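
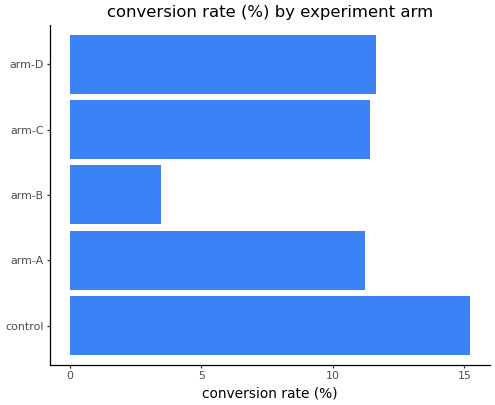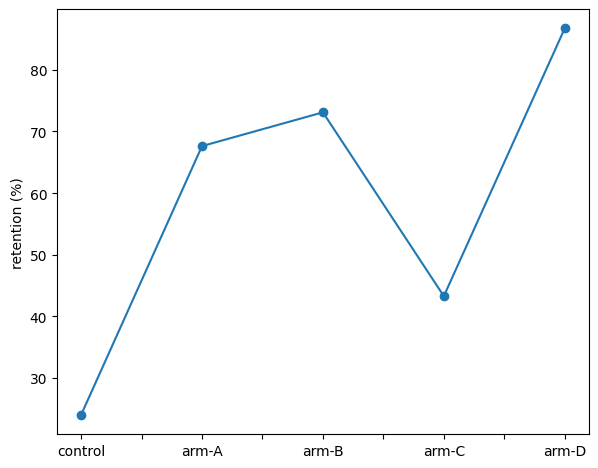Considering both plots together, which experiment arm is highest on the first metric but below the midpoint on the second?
Chart 2 median retention (%) ≈ 70; below-median experiment arms: control, arm-C. Among those, control has the highest conversion rate (%) (≈ 16).

control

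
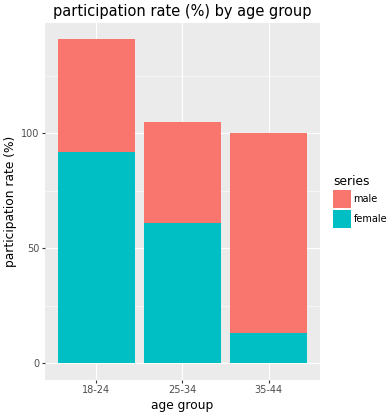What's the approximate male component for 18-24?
male top ≈ 140, bottom ≈ 100; segment ≈ 40.

≈ 40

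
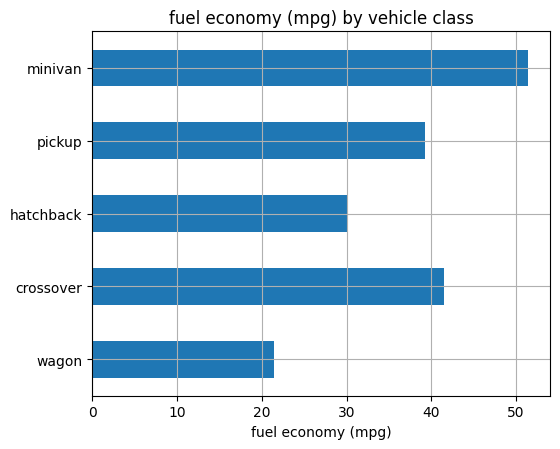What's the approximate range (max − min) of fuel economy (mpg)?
Max minivan ≈ 50, min wagon ≈ 20; range ≈ 30.

≈ 30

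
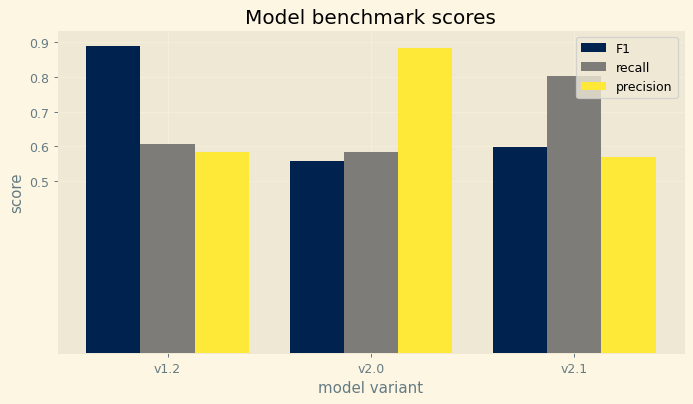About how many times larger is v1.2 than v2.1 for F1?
≈ 1.5×

v1.2 ≈ 0.9, v2.1 ≈ 0.6; 0.9/0.6 ≈ 1.5.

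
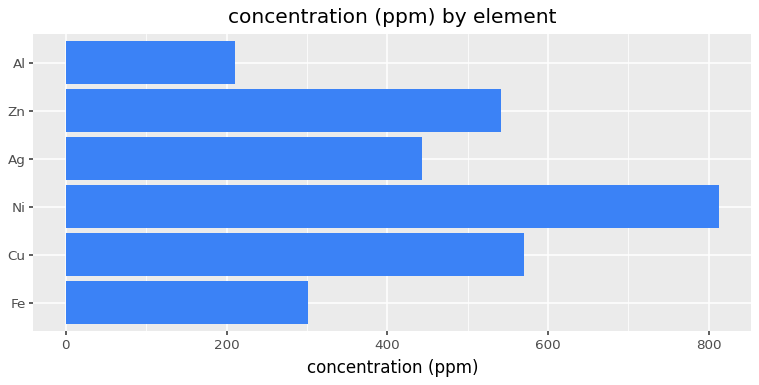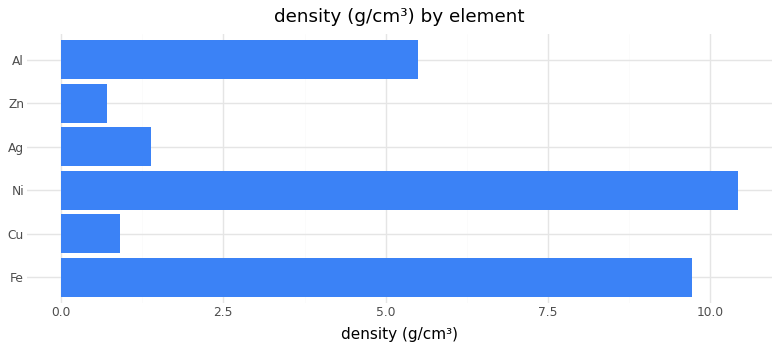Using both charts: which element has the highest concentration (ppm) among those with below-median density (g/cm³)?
Cu

Chart 2 median density (g/cm³) ≈ 3; below-median elements: Cu, Ag, Zn. Among those, Cu has the highest concentration (ppm) (≈ 600).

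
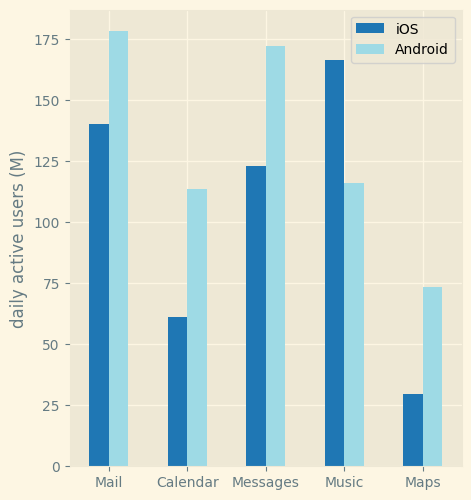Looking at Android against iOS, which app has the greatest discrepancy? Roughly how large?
Calendar: Android ≈ 120, iOS ≈ 60 → gap ≈ 60. Next-largest (Music) is only ≈ 40.

Calendar, ≈ 60 M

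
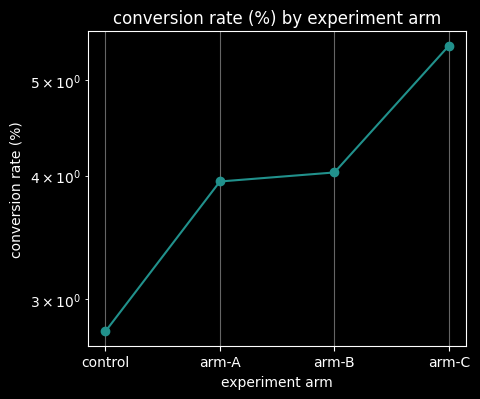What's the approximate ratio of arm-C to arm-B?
arm-C ≈ 5.5, arm-B ≈ 4.0; 5.5/4.0 ≈ 1.38.

≈ 1.38×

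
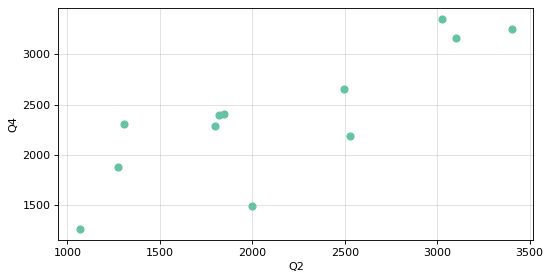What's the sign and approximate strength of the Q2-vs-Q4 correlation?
Points are positively correlated; strong (|r| ≈ 0.8).

positive, strong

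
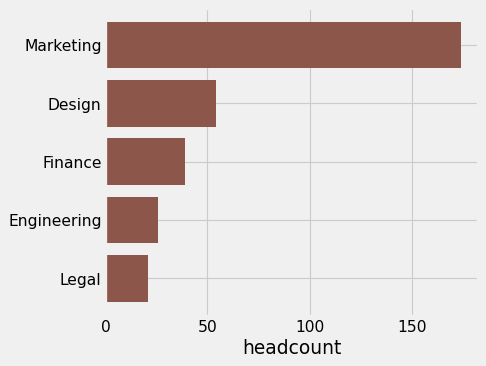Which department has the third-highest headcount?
Finance

Top 4: Marketing ≈ 180, Design ≈ 60, Finance ≈ 40, Engineering ≈ 20.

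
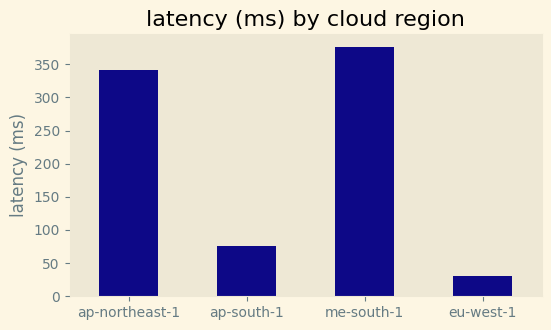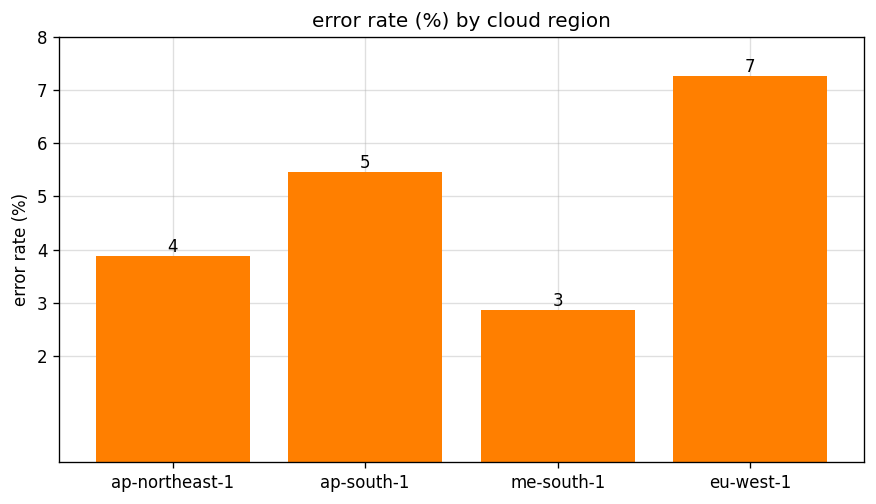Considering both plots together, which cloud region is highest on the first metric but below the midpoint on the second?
me-south-1

Chart 2 median error rate (%) ≈ 5; below-median cloud regions: ap-northeast-1, me-south-1. Among those, me-south-1 has the highest latency (ms) (≈ 400).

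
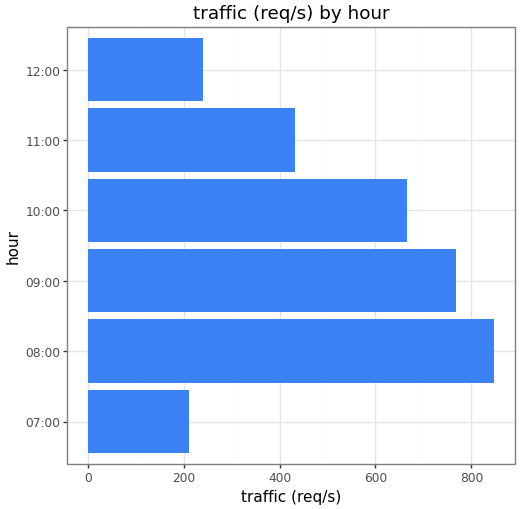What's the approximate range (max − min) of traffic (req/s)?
Max 08:00 ≈ 800, min 07:00 ≈ 200; range ≈ 600.

≈ 600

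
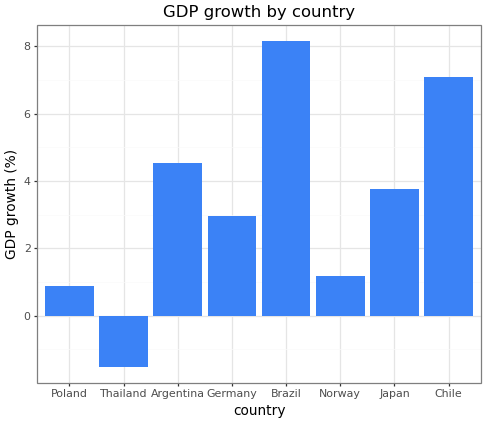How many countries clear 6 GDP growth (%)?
2

Above 6: Brazil, Chile.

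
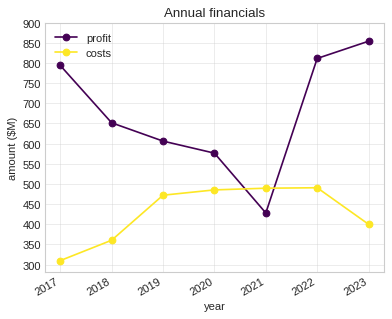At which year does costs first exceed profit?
2020: costs ≈ 500 vs profit ≈ 600 (not yet); 2021: costs ≈ 500 vs profit ≈ 450 (first crossover).

2021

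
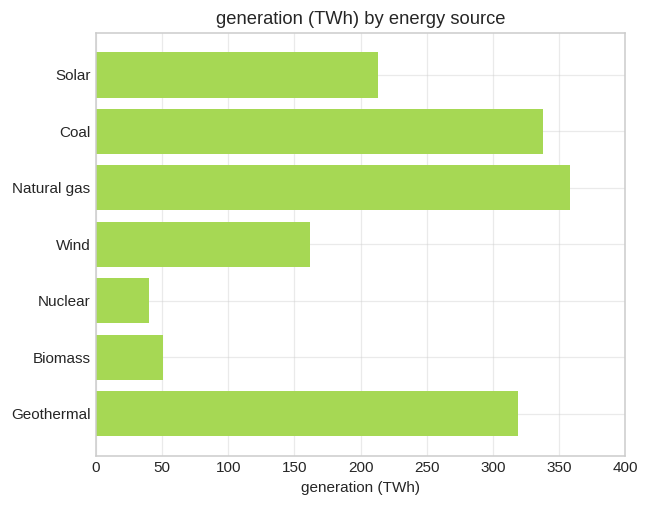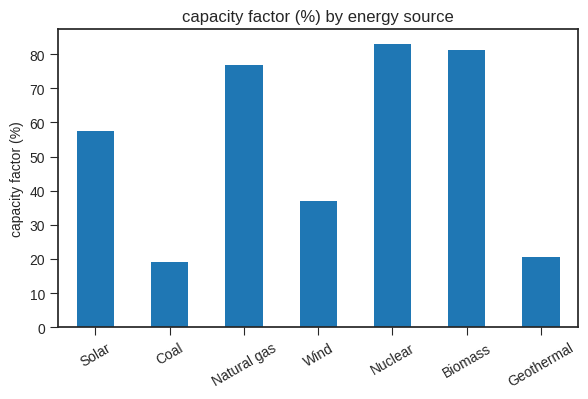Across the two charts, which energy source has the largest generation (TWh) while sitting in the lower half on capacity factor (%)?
Coal

Chart 2 median capacity factor (%) ≈ 60; below-median energy sources: Coal, Wind, Geothermal. Among those, Coal has the highest generation (TWh) (≈ 350).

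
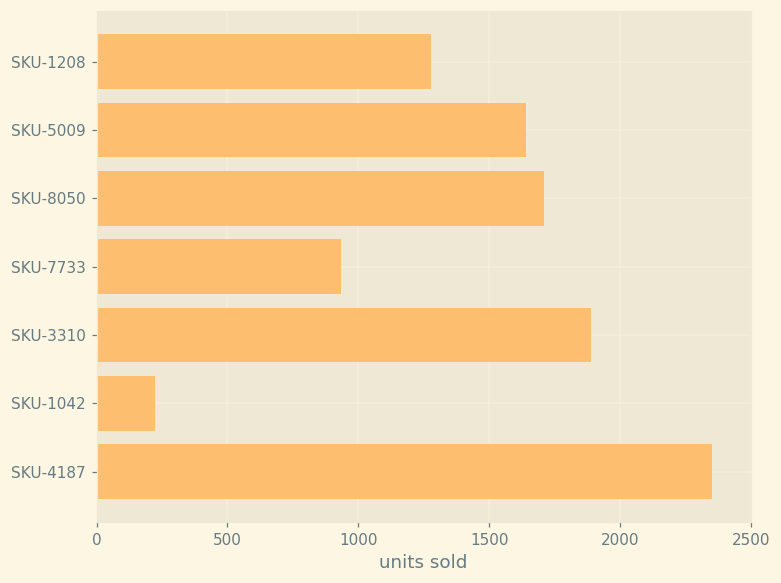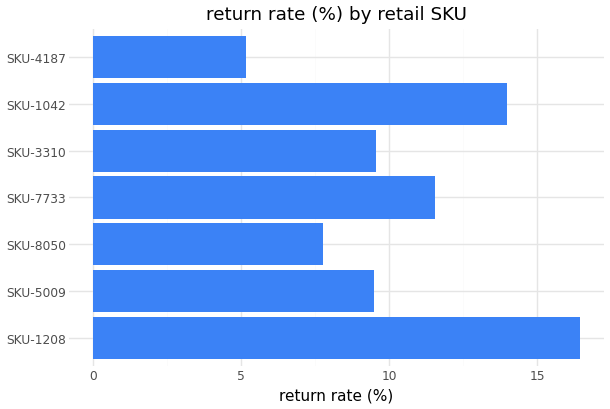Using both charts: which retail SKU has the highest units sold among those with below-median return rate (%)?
SKU-4187

Chart 2 median return rate (%) ≈ 10; below-median retail SKUs: SKU-5009, SKU-8050, SKU-4187. Among those, SKU-4187 has the highest units sold (≈ 2500).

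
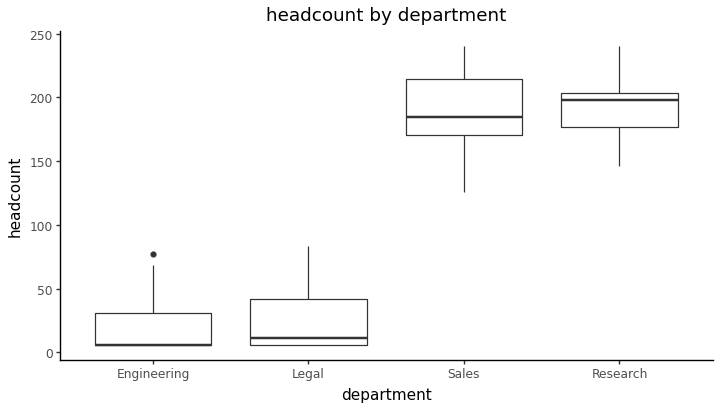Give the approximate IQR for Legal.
≈ 40

Q3 ≈ 40, Q1 ≈ 0; IQR ≈ 40.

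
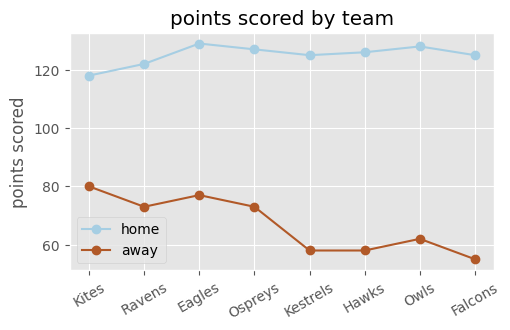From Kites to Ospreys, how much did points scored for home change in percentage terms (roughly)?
Kites ≈ 120, Ospreys ≈ 130; (130 − 120) / 120 ≈ +8.3%.

≈ +8.3%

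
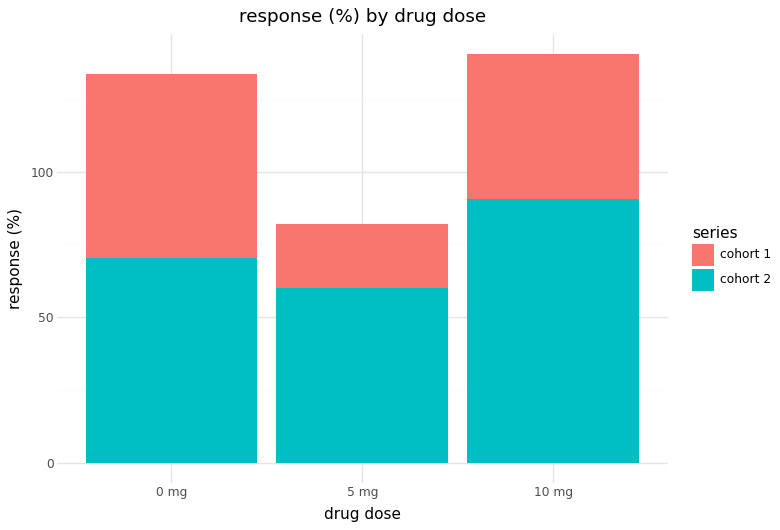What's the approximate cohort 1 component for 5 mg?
cohort 1 top ≈ 80, bottom ≈ 60; segment ≈ 20.

≈ 20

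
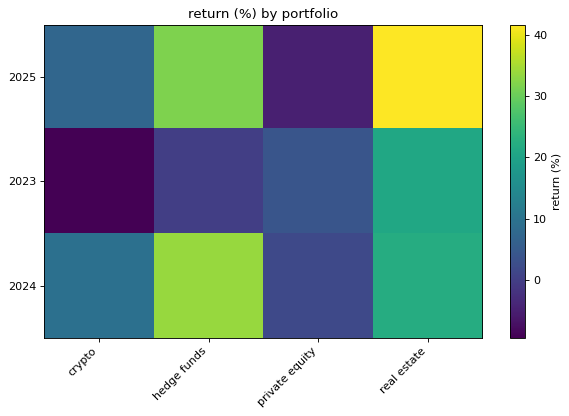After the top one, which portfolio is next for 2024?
Top 3 for 2024: hedge funds ≈ 35, real estate ≈ 20, crypto ≈ 10.

real estate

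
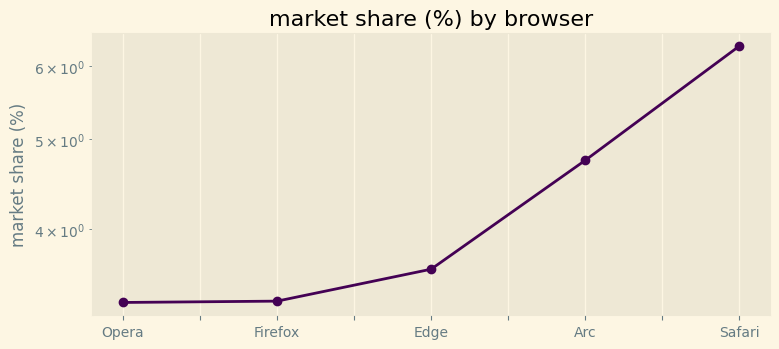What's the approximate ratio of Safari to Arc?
Safari ≈ 6.5, Arc ≈ 4.5; 6.5/4.5 ≈ 1.44.

≈ 1.44×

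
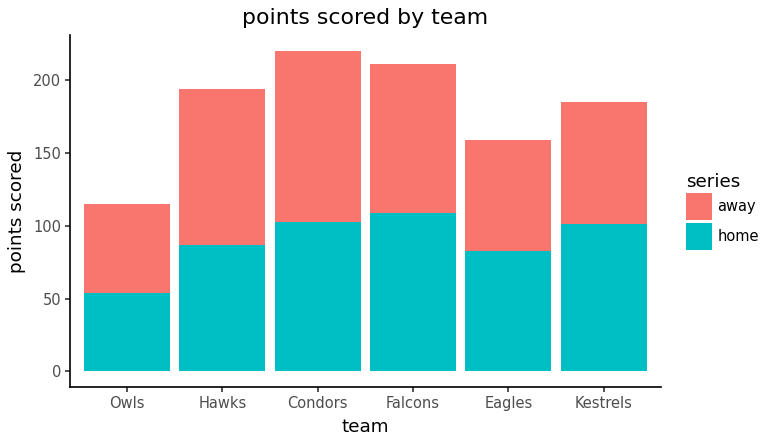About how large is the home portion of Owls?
home top ≈ 60, bottom ≈ 0; segment ≈ 60.

≈ 60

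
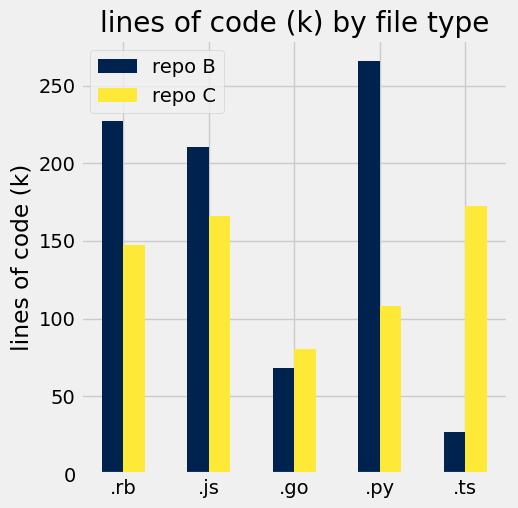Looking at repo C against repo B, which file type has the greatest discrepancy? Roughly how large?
.py, ≈ 175 k

.py: repo C ≈ 100, repo B ≈ 275 → gap ≈ 175. Next-largest (.ts) is only ≈ 150.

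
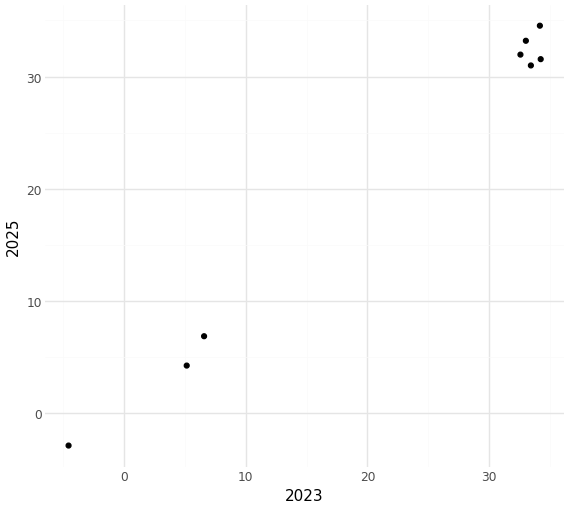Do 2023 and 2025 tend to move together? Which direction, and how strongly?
positive, strong

Points are positively correlated; strong (|r| ≈ 1.0).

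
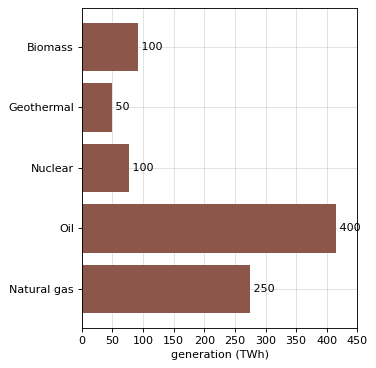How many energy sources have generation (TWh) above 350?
1

Above 350: Oil.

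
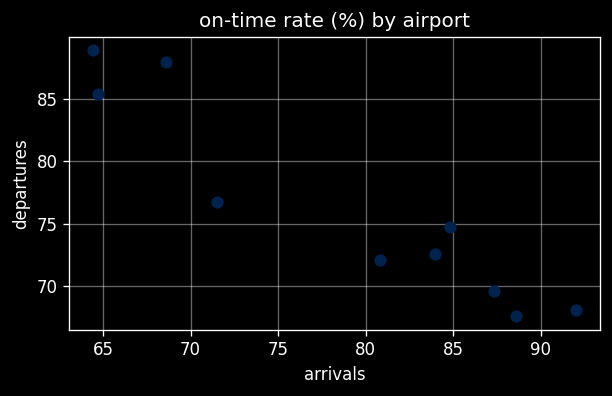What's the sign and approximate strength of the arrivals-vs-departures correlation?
negative, strong

Points are negatively correlated; strong (|r| ≈ 0.9).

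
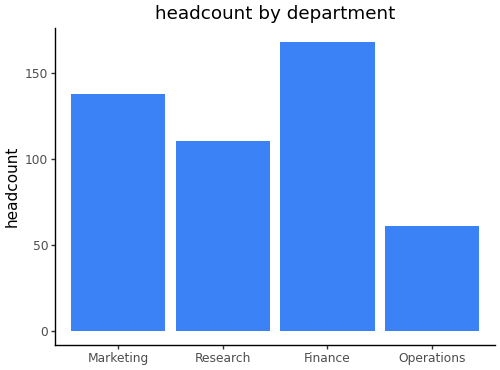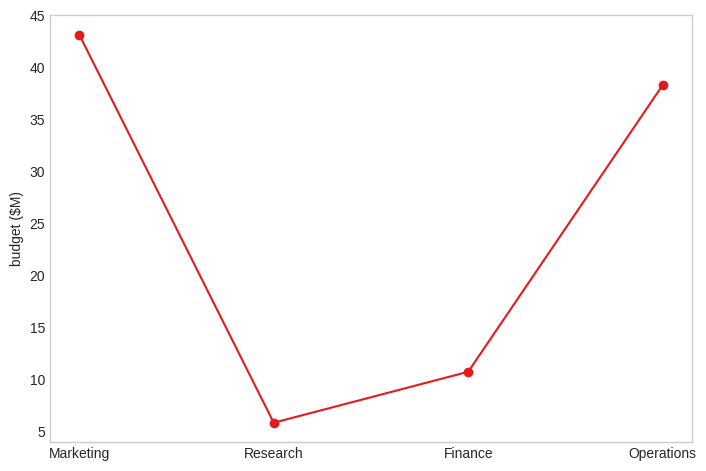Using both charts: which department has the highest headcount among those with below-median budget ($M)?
Chart 2 median budget ($M) ≈ 25; below-median departments: Research, Finance. Among those, Finance has the highest headcount (≈ 160).

Finance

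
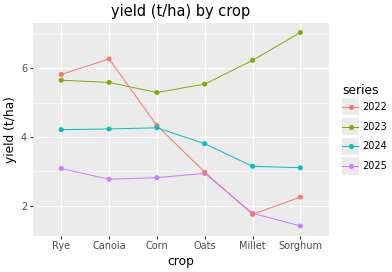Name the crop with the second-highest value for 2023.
Millet

Top 3 for 2023: Sorghum ≈ 7.0, Millet ≈ 6.0, Rye ≈ 5.5.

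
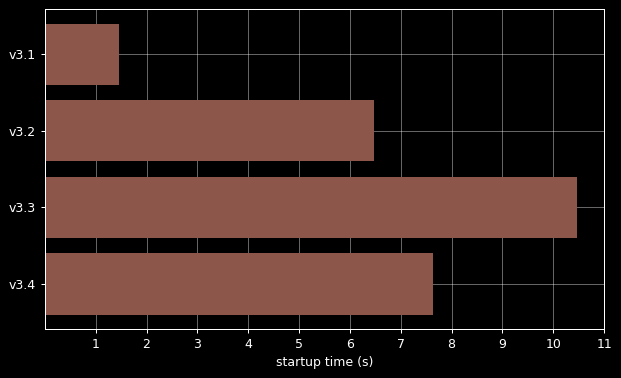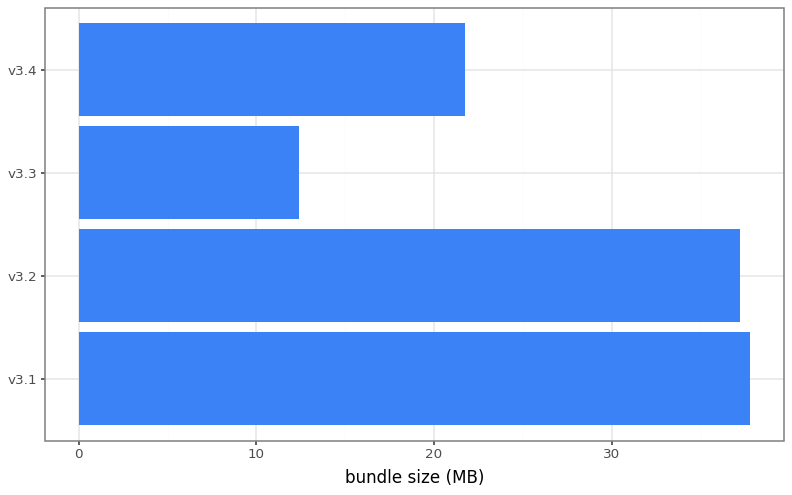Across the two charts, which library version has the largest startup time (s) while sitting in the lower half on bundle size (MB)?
v3.3

Chart 2 median bundle size (MB) ≈ 30; below-median library versions: v3.3, v3.4. Among those, v3.3 has the highest startup time (s) (≈ 10).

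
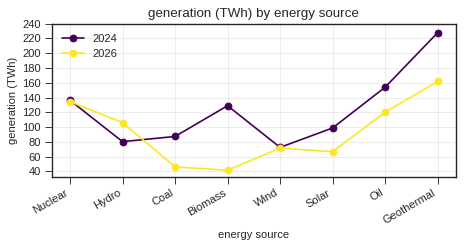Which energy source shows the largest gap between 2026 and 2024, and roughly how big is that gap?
Biomass: 2026 ≈ 40, 2024 ≈ 120 → gap ≈ 80. Next-largest (Geothermal) is only ≈ 60.

Biomass, ≈ 80 TWh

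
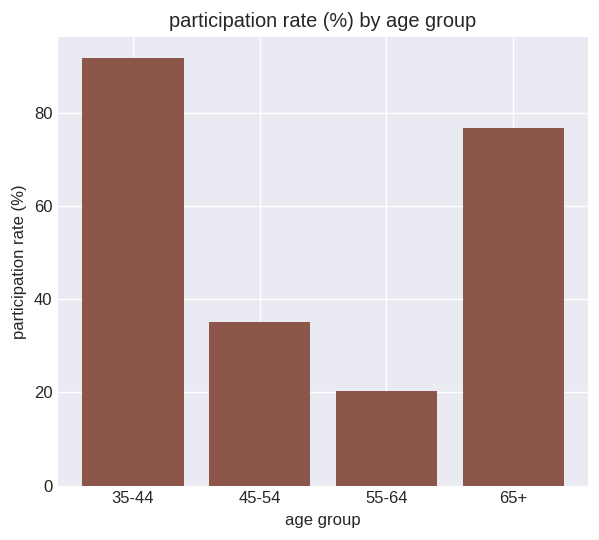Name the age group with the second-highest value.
65+

Top 3: 35-44 ≈ 90, 65+ ≈ 80, 45-54 ≈ 40.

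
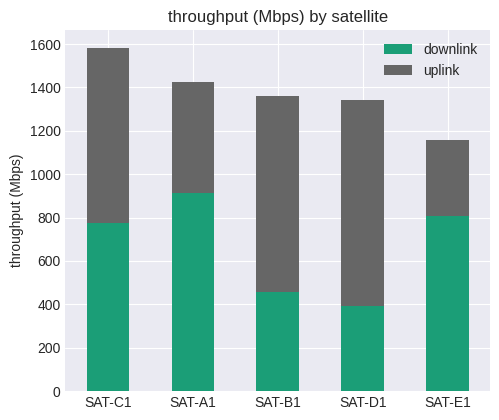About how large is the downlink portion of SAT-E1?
≈ 800

downlink top ≈ 800, bottom ≈ 0; segment ≈ 800.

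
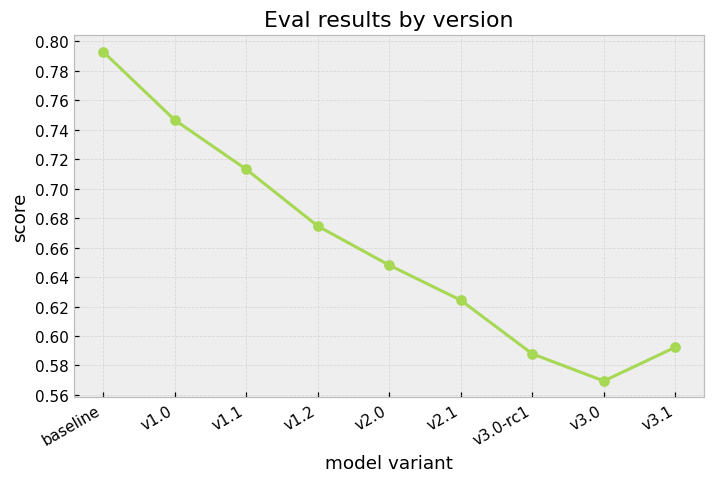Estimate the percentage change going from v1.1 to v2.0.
v1.1 ≈ 0.72, v2.0 ≈ 0.64; (0.64 − 0.72) / 0.72 ≈ -11.1%.

≈ -11.1%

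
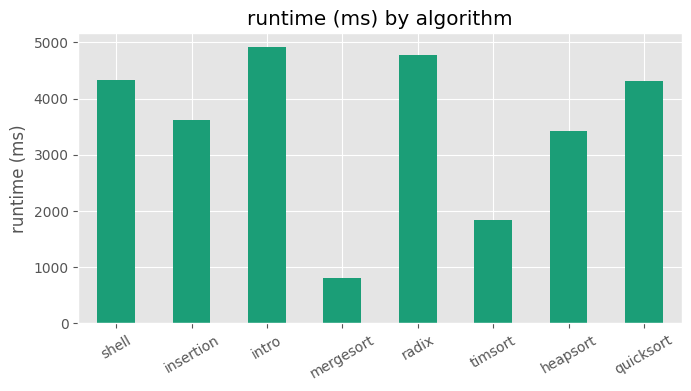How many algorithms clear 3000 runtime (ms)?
Above 3000: shell, insertion, intro, radix, heapsort, quicksort.

6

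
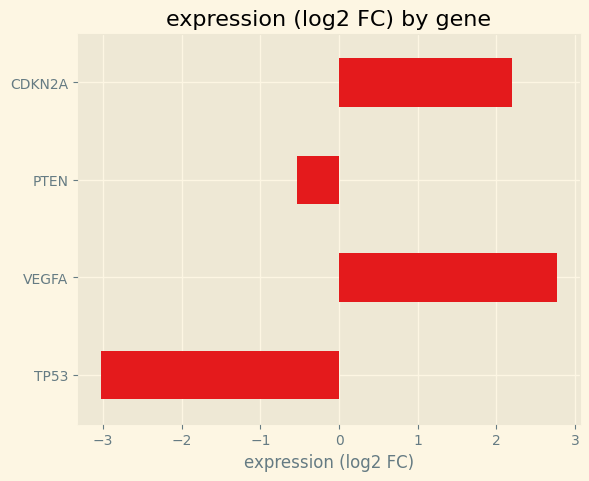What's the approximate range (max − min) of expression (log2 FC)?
≈ 6.0

Max VEGFA ≈ 3.0, min TP53 ≈ -3.0; range ≈ 6.0.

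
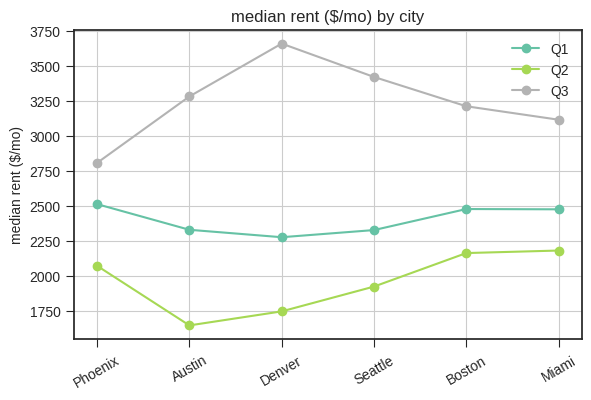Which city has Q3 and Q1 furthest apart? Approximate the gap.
Denver, ≈ 1400 $/mo

Denver: Q3 ≈ 3600, Q1 ≈ 2200 → gap ≈ 1400. Next-largest (Seattle) is only ≈ 1000.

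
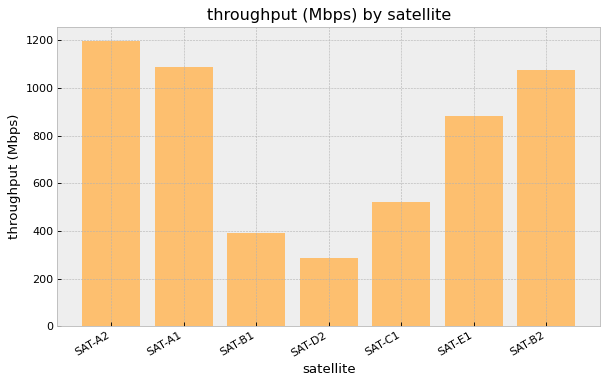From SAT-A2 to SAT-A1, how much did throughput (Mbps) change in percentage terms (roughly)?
≈ -8.3%

SAT-A2 ≈ 1200, SAT-A1 ≈ 1100; (1100 − 1200) / 1200 ≈ -8.3%.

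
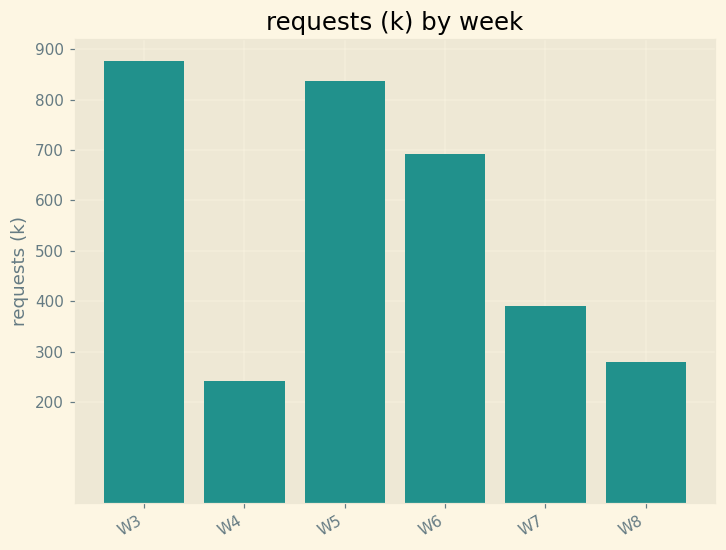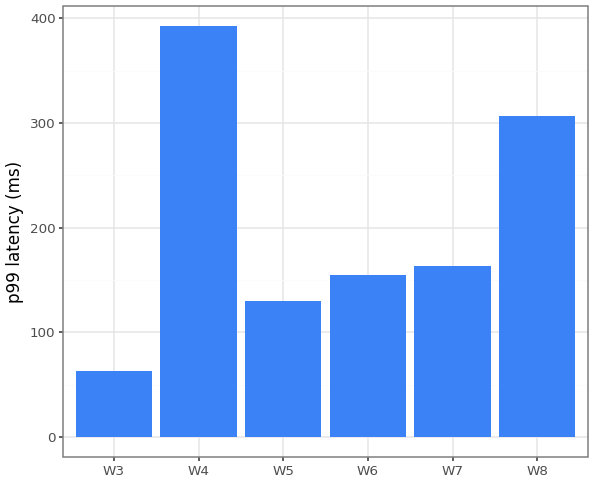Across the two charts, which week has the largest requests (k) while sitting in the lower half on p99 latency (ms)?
W3

Chart 2 median p99 latency (ms) ≈ 150; below-median weeks: W3, W5, W6. Among those, W3 has the highest requests (k) (≈ 900).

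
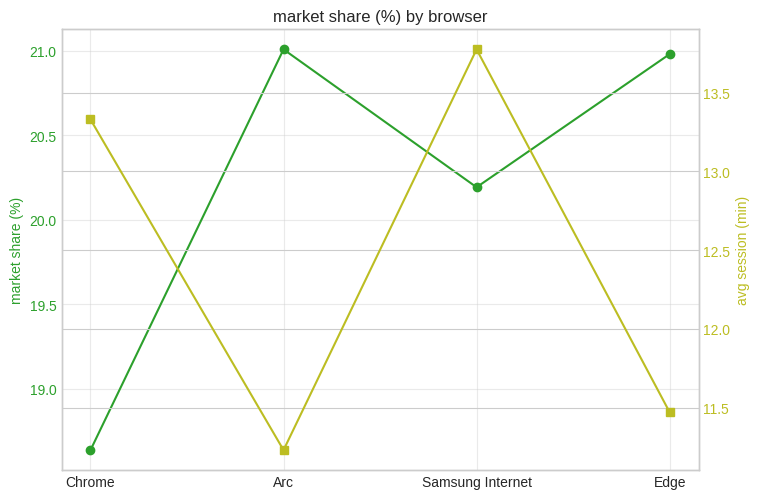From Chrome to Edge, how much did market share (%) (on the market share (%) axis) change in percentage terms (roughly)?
≈ +12.9%

Chrome ≈ 18.6, Edge ≈ 21.0; (21.0 − 18.6) / 18.6 ≈ +12.9%.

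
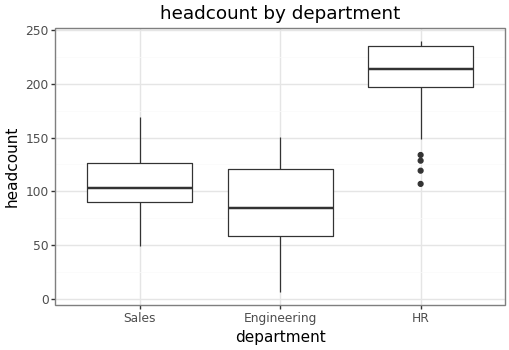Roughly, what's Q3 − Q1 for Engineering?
≈ 60

Q3 ≈ 120, Q1 ≈ 60; IQR ≈ 60.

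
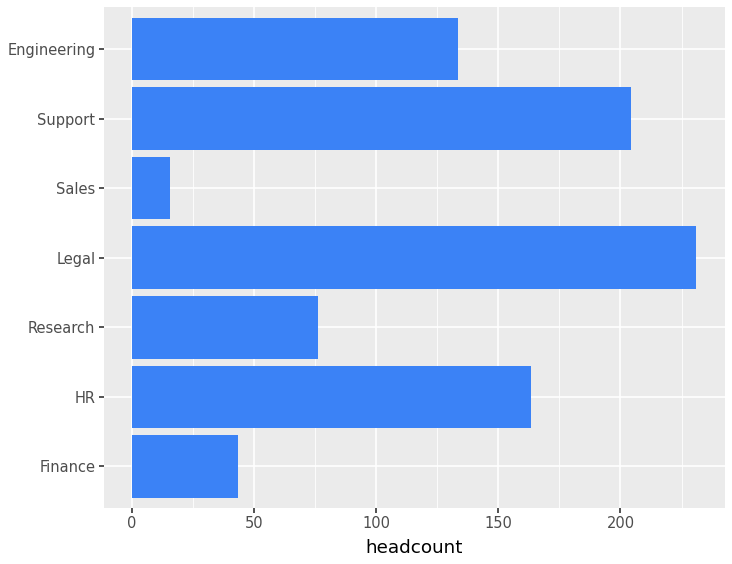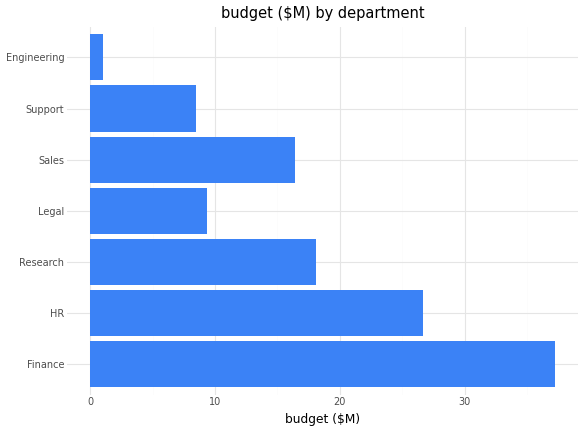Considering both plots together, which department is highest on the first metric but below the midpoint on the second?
Legal

Chart 2 median budget ($M) ≈ 15; below-median departments: Legal, Support, Engineering. Among those, Legal has the highest headcount (≈ 225).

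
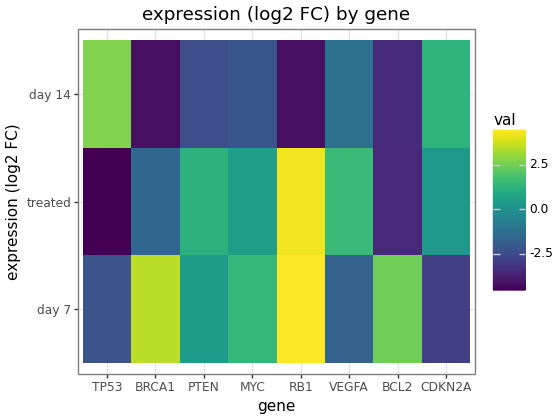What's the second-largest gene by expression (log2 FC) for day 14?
Top 3 for day 14: TP53 ≈ 3, CDKN2A ≈ 1, VEGFA ≈ -1.

CDKN2A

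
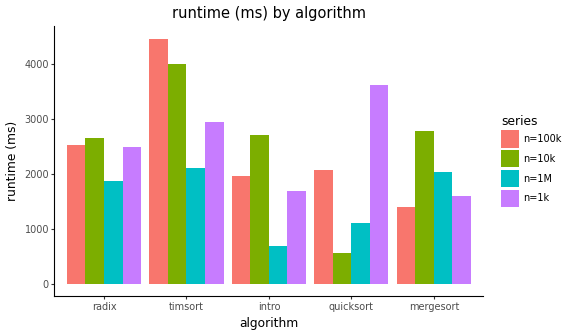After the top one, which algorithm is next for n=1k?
timsort

Top 3 for n=1k: quicksort ≈ 3500, timsort ≈ 3000, radix ≈ 2500.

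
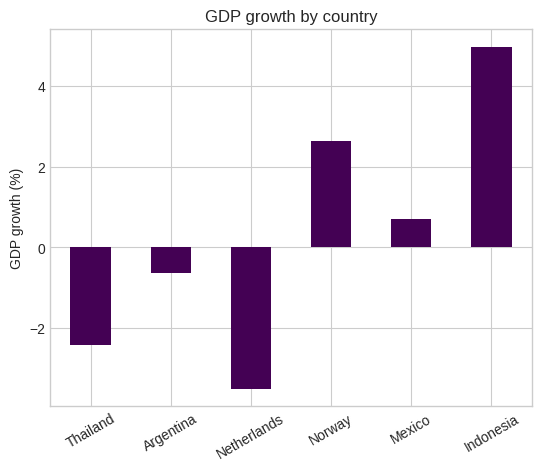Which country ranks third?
Top 4: Indonesia ≈ 5, Norway ≈ 3, Mexico ≈ 1, Argentina ≈ -1.

Mexico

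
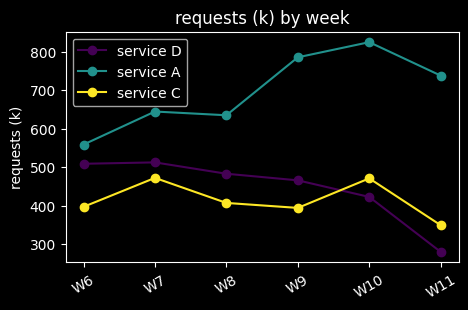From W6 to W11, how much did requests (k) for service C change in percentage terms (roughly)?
W6 ≈ 400, W11 ≈ 350; (350 − 400) / 400 ≈ -12.5%.

≈ -12.5%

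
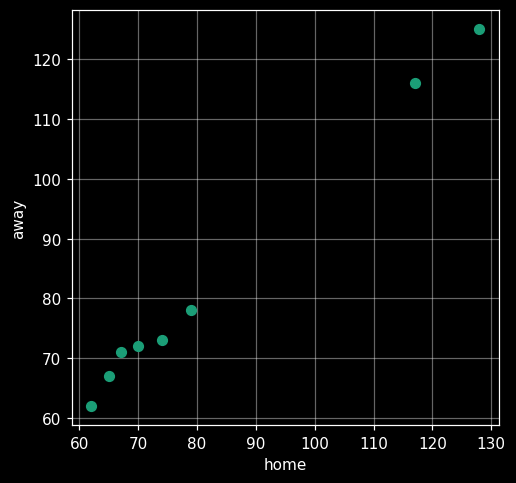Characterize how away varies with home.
Points are positively correlated; strong (|r| ≈ 1.0).

positive, strong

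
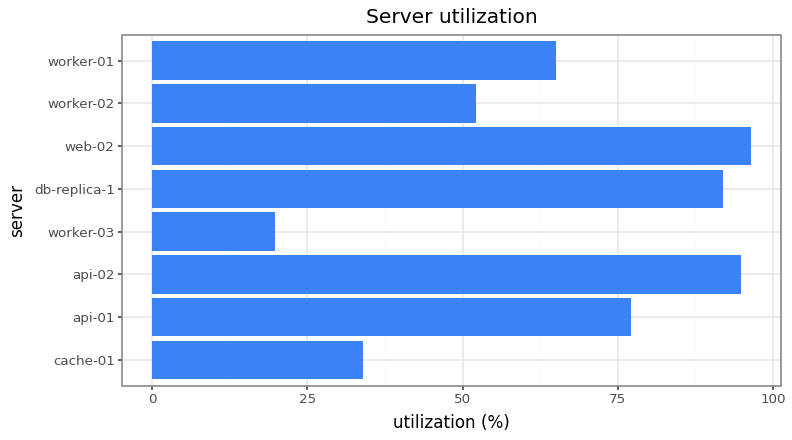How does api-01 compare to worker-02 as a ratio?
≈ 1.6×

api-01 ≈ 80, worker-02 ≈ 50; 80/50 ≈ 1.6.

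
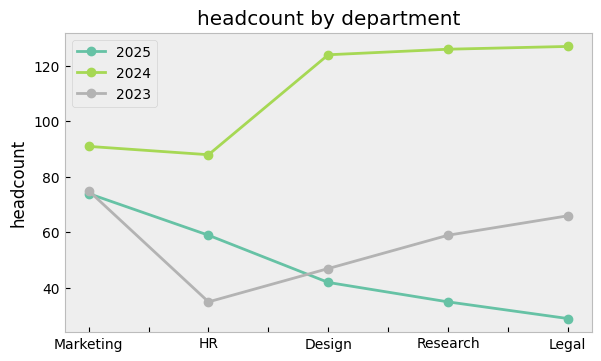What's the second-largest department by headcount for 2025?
Top 3 for 2025: Marketing ≈ 70, HR ≈ 60, Design ≈ 40.

HR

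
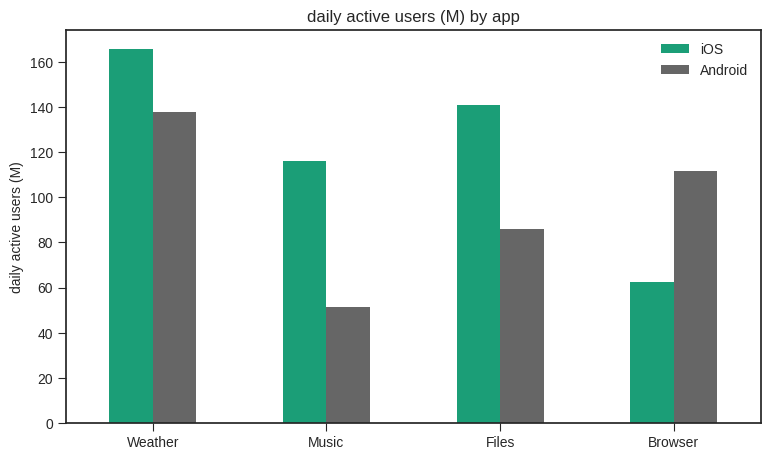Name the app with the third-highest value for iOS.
Music

Top 4 for iOS: Weather ≈ 160, Files ≈ 140, Music ≈ 120, Browser ≈ 60.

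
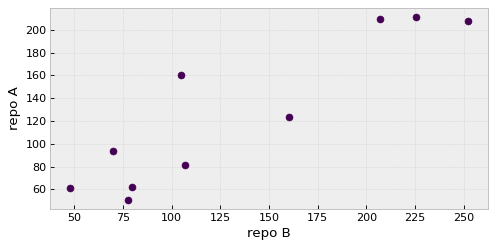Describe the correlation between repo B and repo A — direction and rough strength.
positive, strong

Points are positively correlated; strong (|r| ≈ 0.9).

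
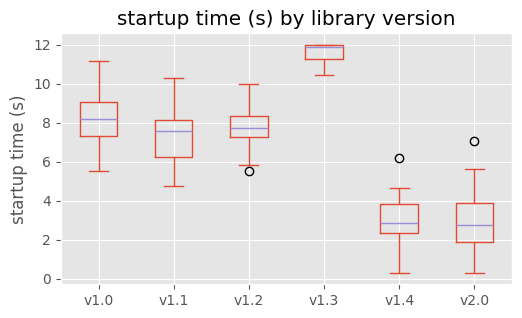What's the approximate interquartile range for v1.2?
≈ 1

Q3 ≈ 8, Q1 ≈ 7; IQR ≈ 1.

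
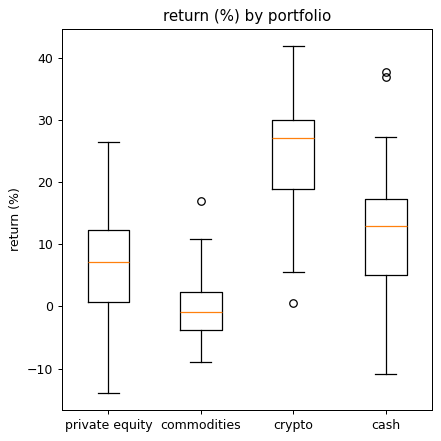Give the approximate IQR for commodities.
Q3 ≈ 2, Q1 ≈ -4; IQR ≈ 6.

≈ 6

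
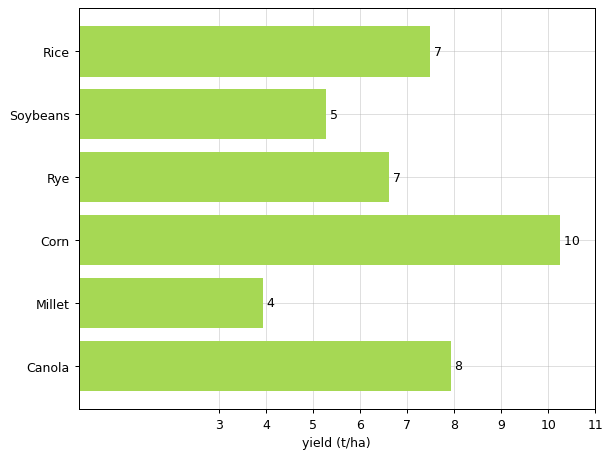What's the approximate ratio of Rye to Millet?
≈ 1.75×

Rye ≈ 7, Millet ≈ 4; 7/4 ≈ 1.75.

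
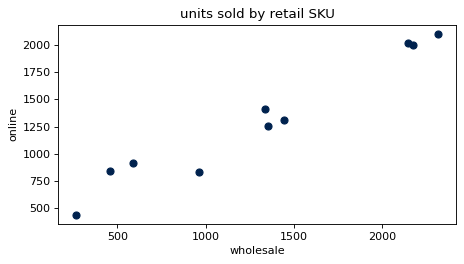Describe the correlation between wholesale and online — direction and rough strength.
Points are positively correlated; strong (|r| ≈ 1.0).

positive, strong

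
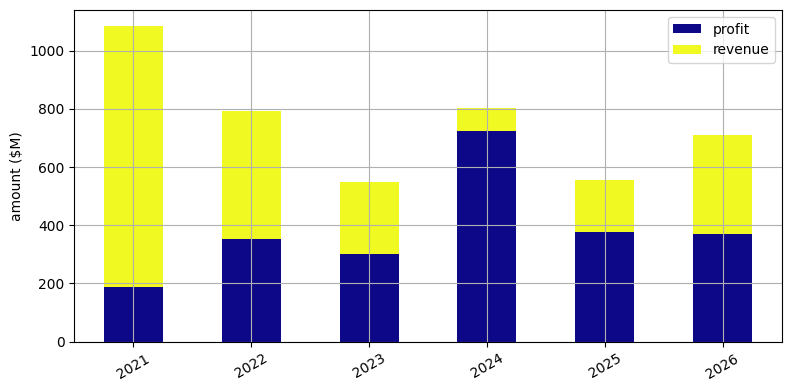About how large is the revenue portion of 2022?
revenue top ≈ 800, bottom ≈ 400; segment ≈ 400.

≈ 400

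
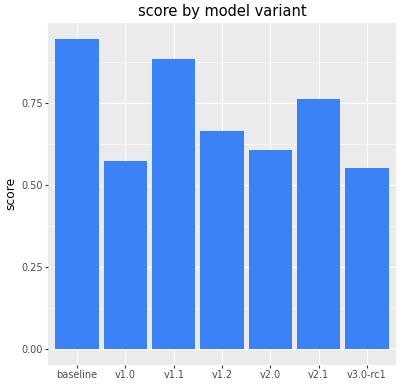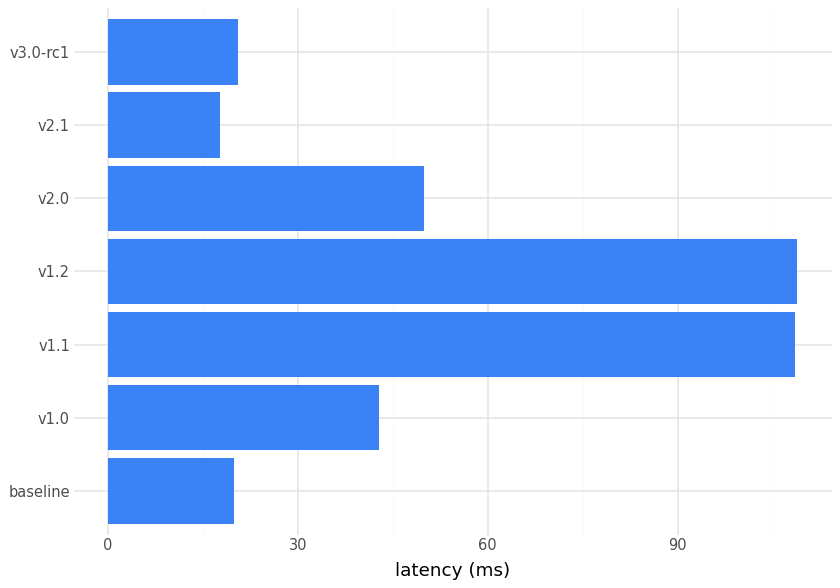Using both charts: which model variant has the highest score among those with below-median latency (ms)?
Chart 2 median latency (ms) ≈ 40; below-median model variants: baseline, v2.1, v3.0-rc1. Among those, baseline has the highest score (≈ 0.9).

baseline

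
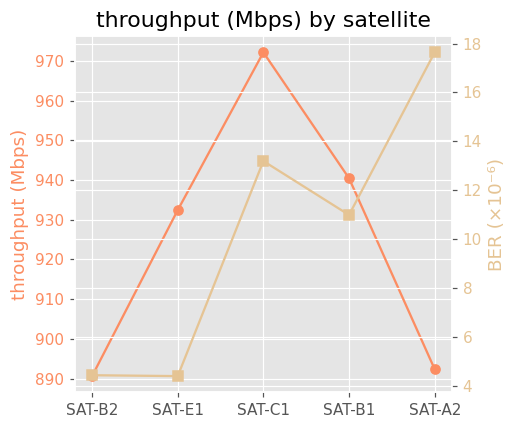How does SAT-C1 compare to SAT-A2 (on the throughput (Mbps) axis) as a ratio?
SAT-C1 ≈ 970, SAT-A2 ≈ 890; 970/890 ≈ 1.09.

≈ 1.09×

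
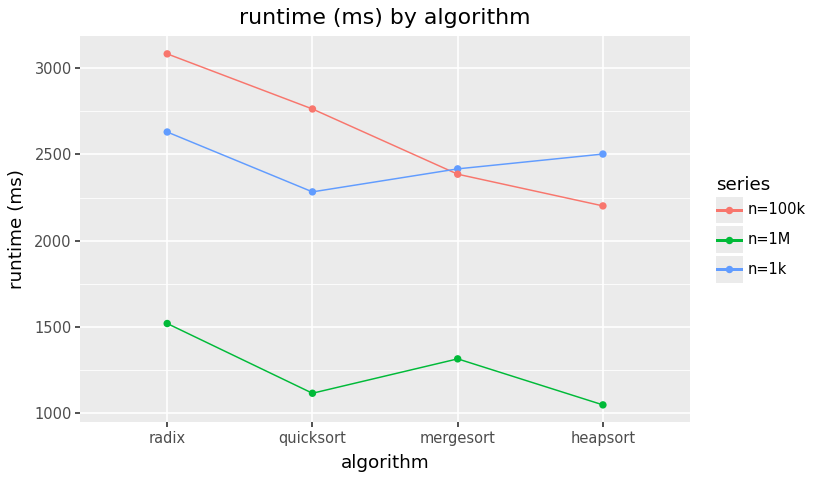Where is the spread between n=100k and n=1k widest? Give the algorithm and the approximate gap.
quicksort, ≈ 600 ms

quicksort: n=100k ≈ 2800, n=1k ≈ 2200 → gap ≈ 600. Next-largest (radix) is only ≈ 400.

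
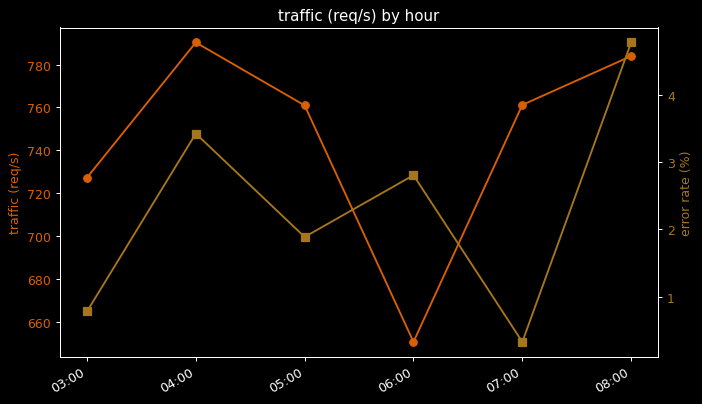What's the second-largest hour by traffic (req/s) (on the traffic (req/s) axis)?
08:00

Top 3 (on the traffic (req/s) axis): 04:00 ≈ 800, 08:00 ≈ 780, 07:00 ≈ 760.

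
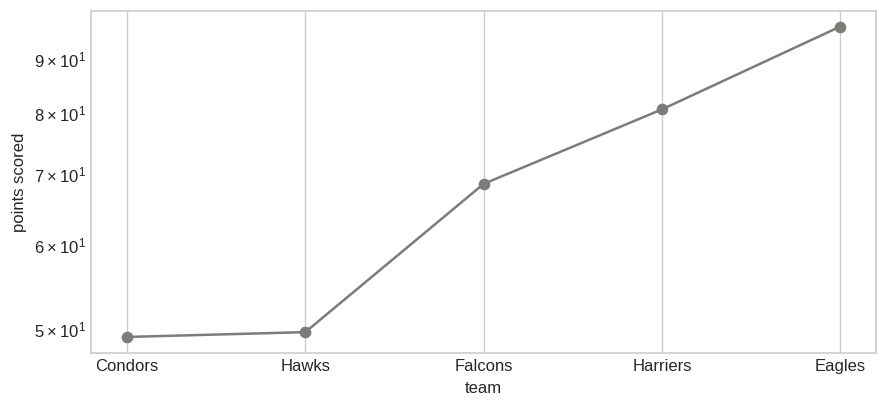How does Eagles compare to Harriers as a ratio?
≈ 1.19×

Eagles ≈ 95, Harriers ≈ 80; 95/80 ≈ 1.19.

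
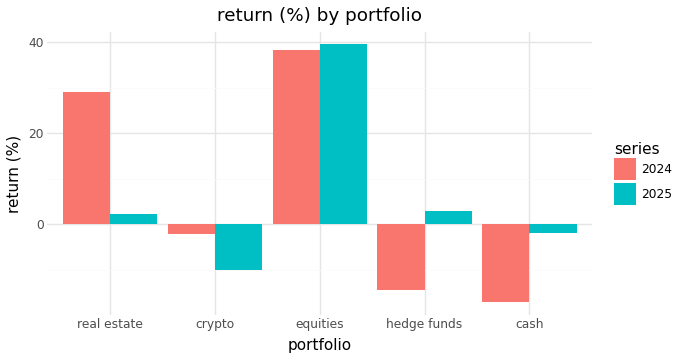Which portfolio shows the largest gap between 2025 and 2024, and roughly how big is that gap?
real estate: 2025 ≈ 0, 2024 ≈ 30 → gap ≈ 30. Next-largest (hedge funds) is only ≈ 20.

real estate, ≈ 30 %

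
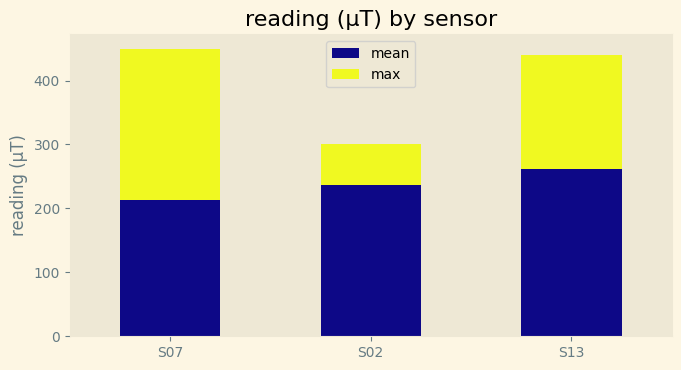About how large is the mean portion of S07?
≈ 200

mean top ≈ 200, bottom ≈ 0; segment ≈ 200.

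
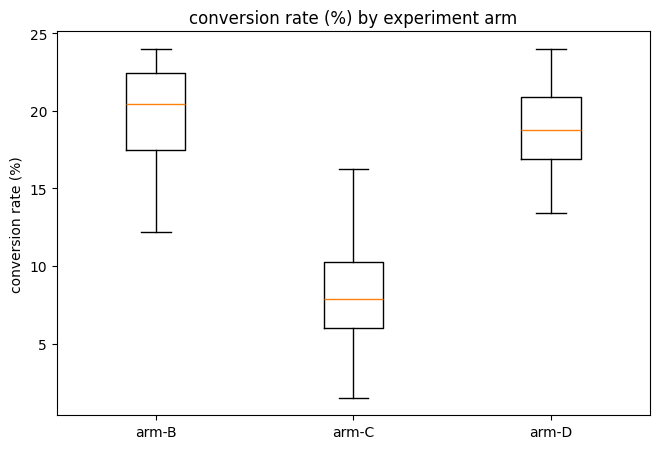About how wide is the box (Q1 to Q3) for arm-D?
≈ 4

Q3 ≈ 20, Q1 ≈ 16; IQR ≈ 4.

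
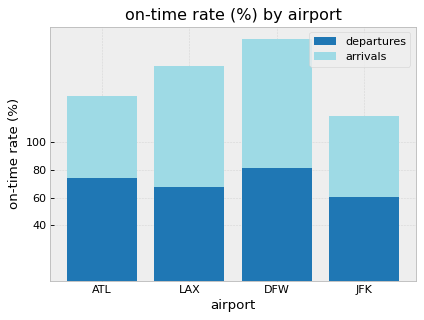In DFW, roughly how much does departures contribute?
departures top ≈ 80, bottom ≈ 0; segment ≈ 80.

≈ 80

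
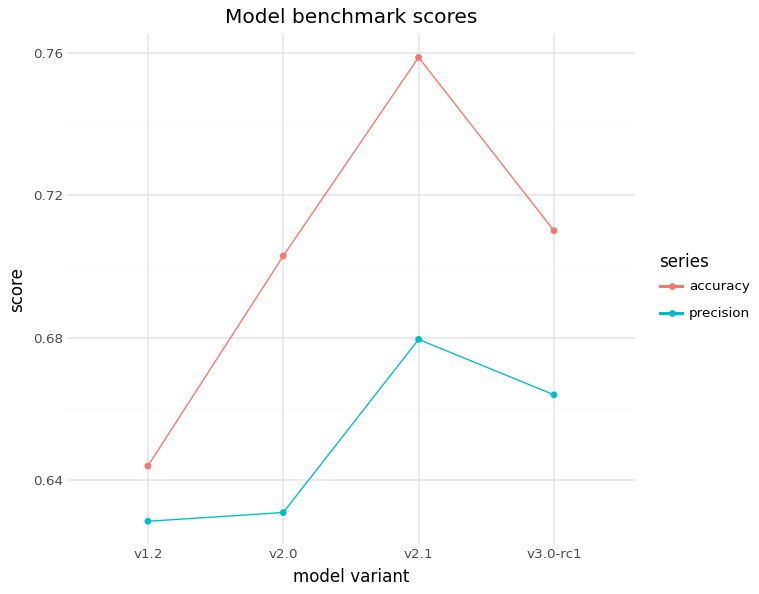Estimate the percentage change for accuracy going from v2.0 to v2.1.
≈ +8.6%

v2.0 ≈ 0.70, v2.1 ≈ 0.76; (0.76 − 0.70) / 0.70 ≈ +8.6%.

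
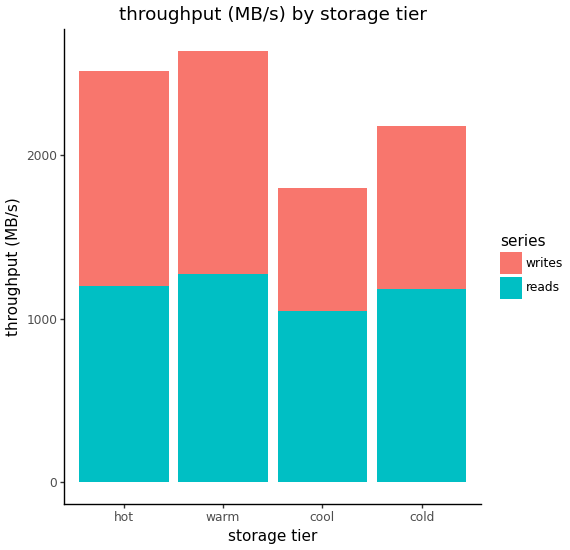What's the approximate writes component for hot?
writes top ≈ 2500, bottom ≈ 1000; segment ≈ 1500.

≈ 1500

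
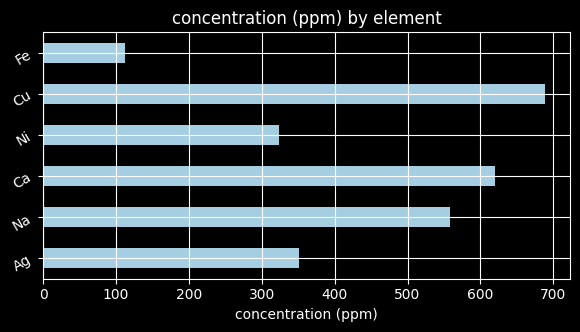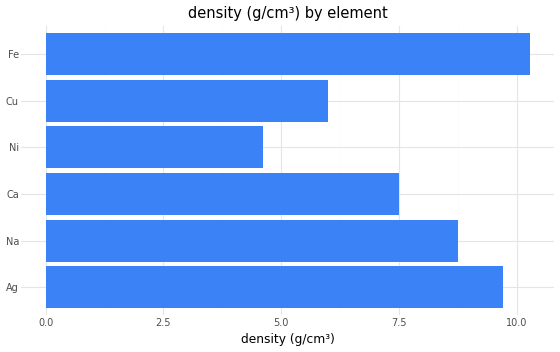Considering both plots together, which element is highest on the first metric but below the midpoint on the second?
Chart 2 median density (g/cm³) ≈ 8; below-median elements: Ca, Ni, Cu. Among those, Cu has the highest concentration (ppm) (≈ 700).

Cu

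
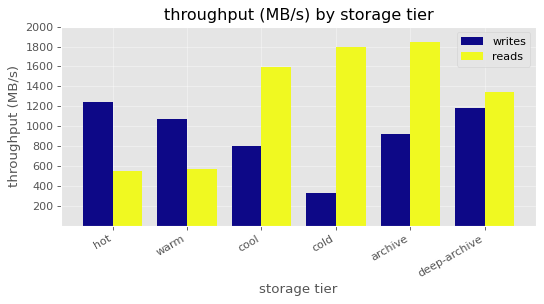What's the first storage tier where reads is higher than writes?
cool

warm: reads ≈ 600 vs writes ≈ 1000 (not yet); cool: reads ≈ 1600 vs writes ≈ 800 (first crossover).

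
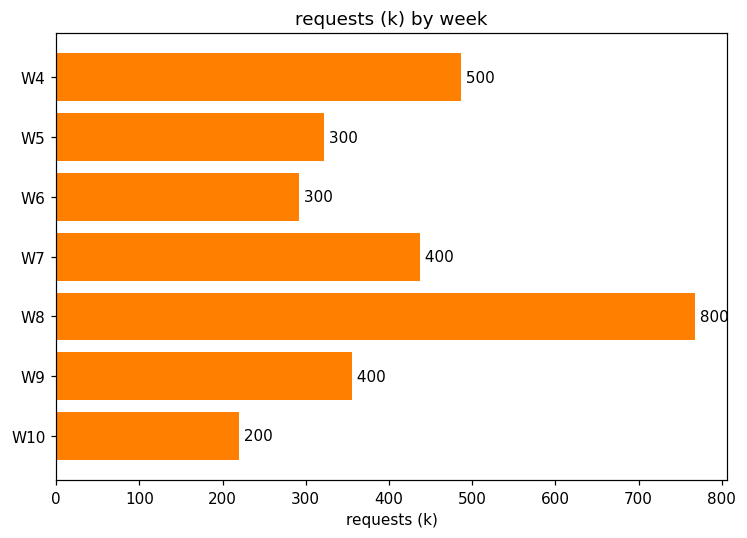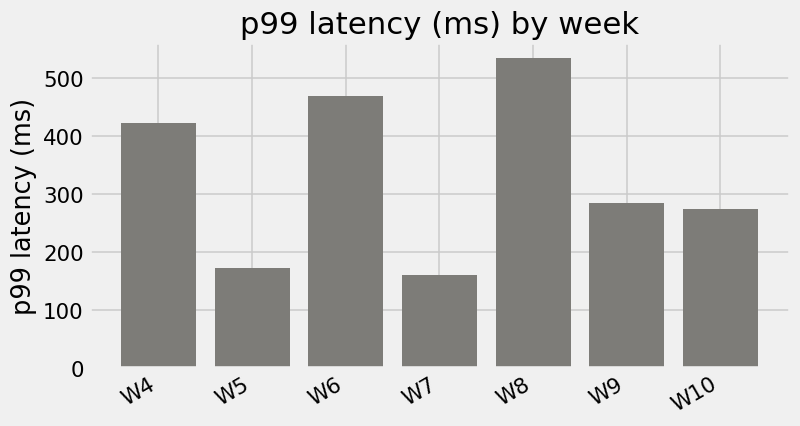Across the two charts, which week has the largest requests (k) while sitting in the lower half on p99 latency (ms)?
Chart 2 median p99 latency (ms) ≈ 300; below-median weeks: W5, W7, W10. Among those, W7 has the highest requests (k) (≈ 400).

W7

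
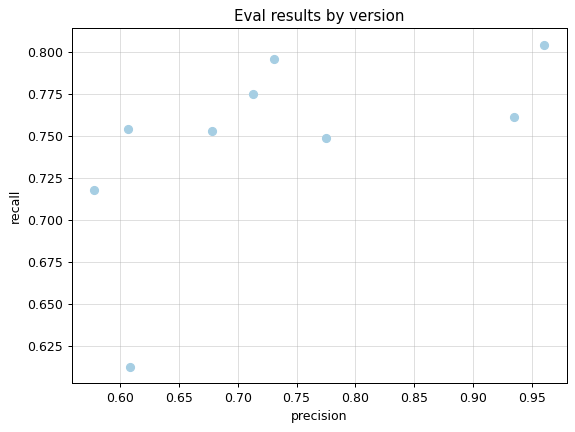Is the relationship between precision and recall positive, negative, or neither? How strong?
positive, moderate

Points are positively correlated; moderate (|r| ≈ 0.6).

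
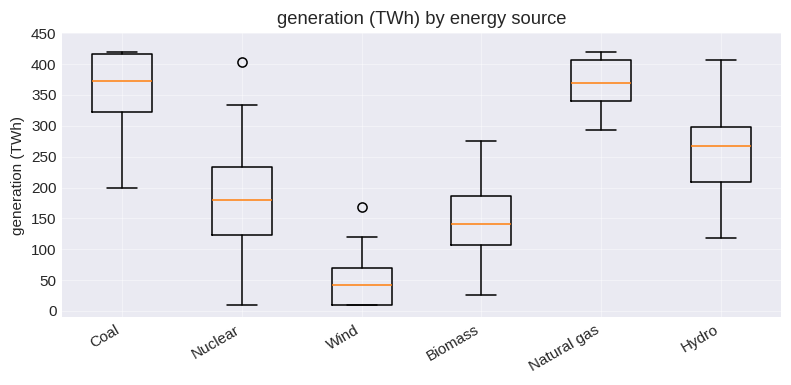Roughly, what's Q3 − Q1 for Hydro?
Q3 ≈ 300, Q1 ≈ 200; IQR ≈ 100.

≈ 100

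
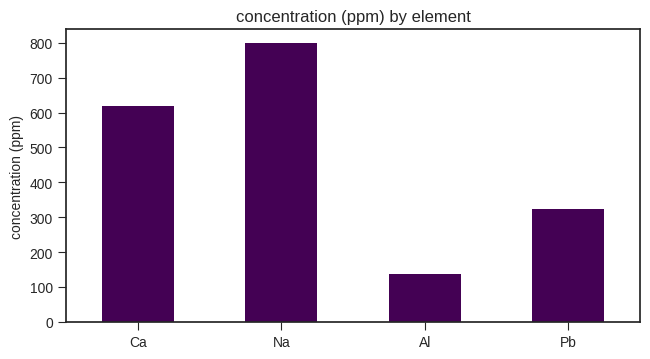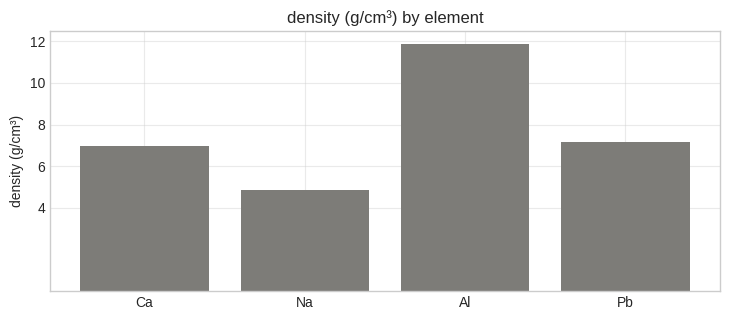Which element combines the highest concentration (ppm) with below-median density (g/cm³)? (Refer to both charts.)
Na

Chart 2 median density (g/cm³) ≈ 8; below-median elements: Ca, Na. Among those, Na has the highest concentration (ppm) (≈ 800).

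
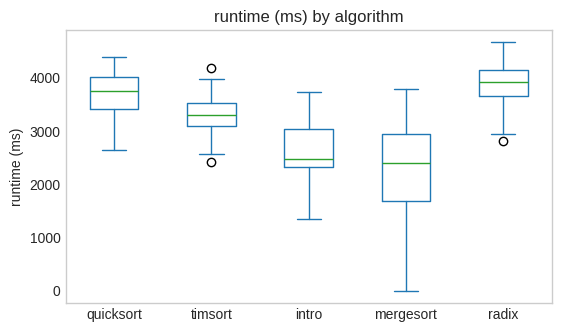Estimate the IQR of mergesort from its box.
Q3 ≈ 3000, Q1 ≈ 1600; IQR ≈ 1400.

≈ 1400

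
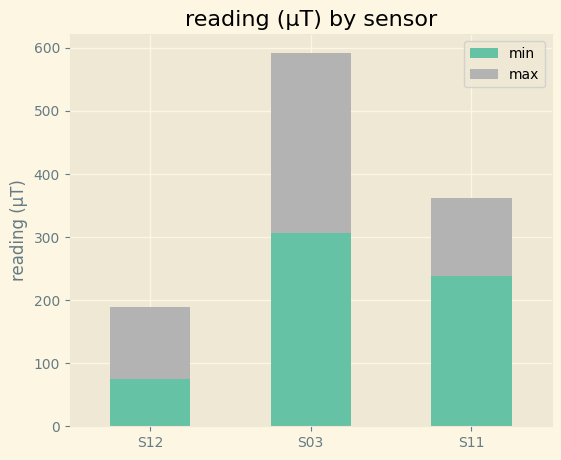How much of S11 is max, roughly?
≈ 100

max top ≈ 350, bottom ≈ 250; segment ≈ 100.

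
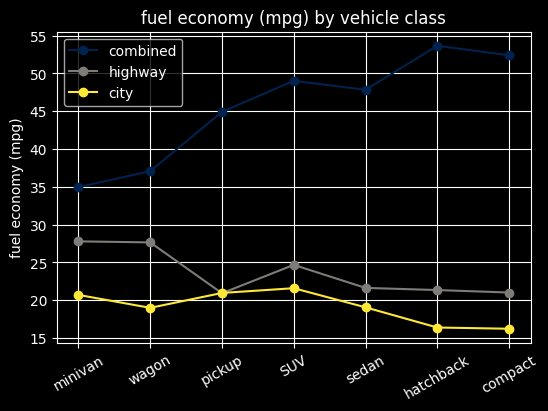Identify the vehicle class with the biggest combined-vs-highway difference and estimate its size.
hatchback: combined ≈ 55, highway ≈ 20 → gap ≈ 35. Next-largest (compact) is only ≈ 30.

hatchback, ≈ 35 mpg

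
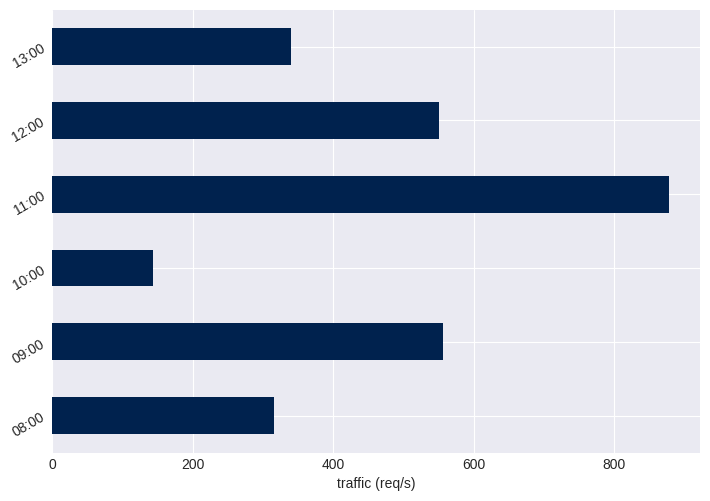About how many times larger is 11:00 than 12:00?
11:00 ≈ 900, 12:00 ≈ 600; 900/600 ≈ 1.5.

≈ 1.5×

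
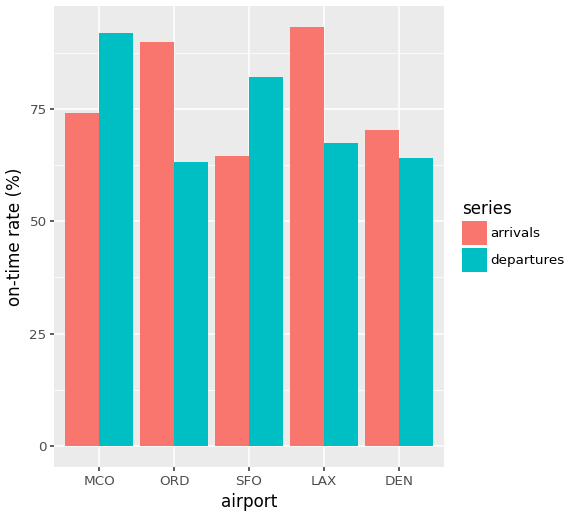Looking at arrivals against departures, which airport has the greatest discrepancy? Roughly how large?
ORD: arrivals ≈ 90, departures ≈ 60 → gap ≈ 30. Next-largest (LAX) is only ≈ 20.

ORD, ≈ 30 %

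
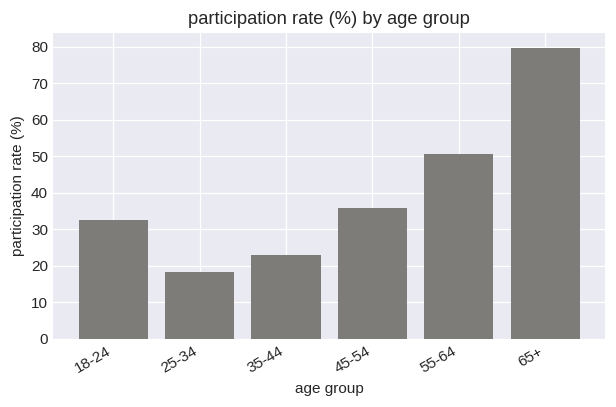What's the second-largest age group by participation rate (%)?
55-64

Top 3: 65+ ≈ 80, 55-64 ≈ 50, 45-54 ≈ 40.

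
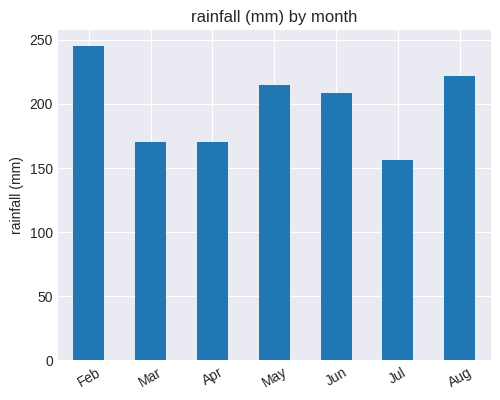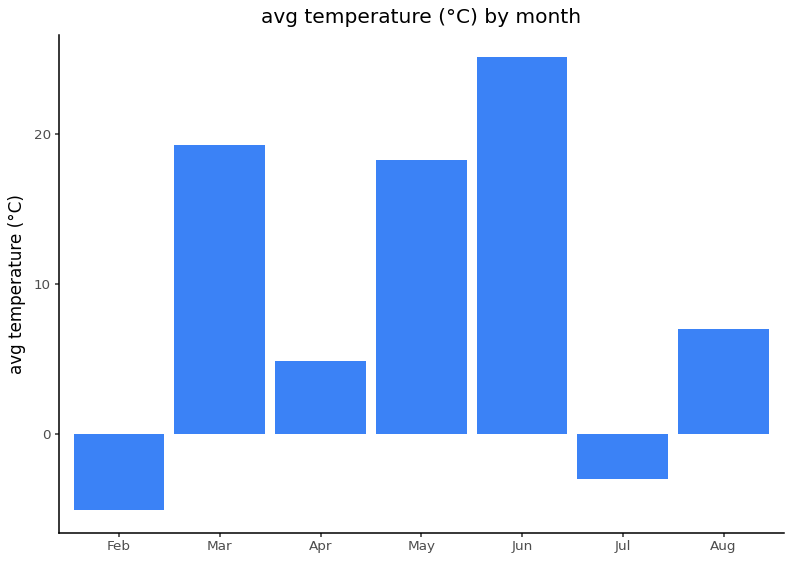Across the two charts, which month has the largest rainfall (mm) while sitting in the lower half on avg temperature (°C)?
Chart 2 median avg temperature (°C) ≈ 5; below-median months: Feb, Apr, Jul. Among those, Feb has the highest rainfall (mm) (≈ 250).

Feb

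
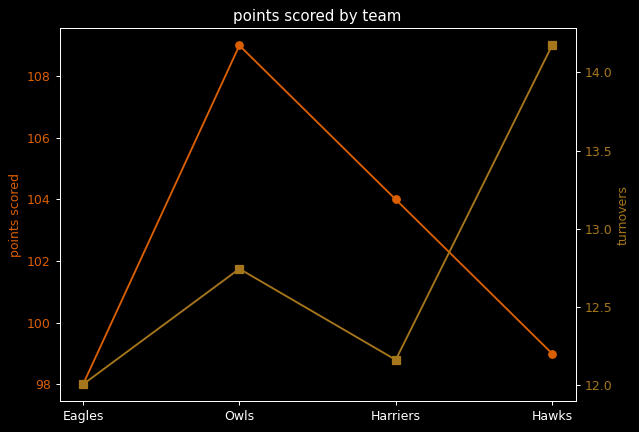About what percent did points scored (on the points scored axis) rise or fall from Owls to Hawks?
Owls ≈ 109, Hawks ≈ 99; (99 − 109) / 109 ≈ -9.2%.

≈ -9.2%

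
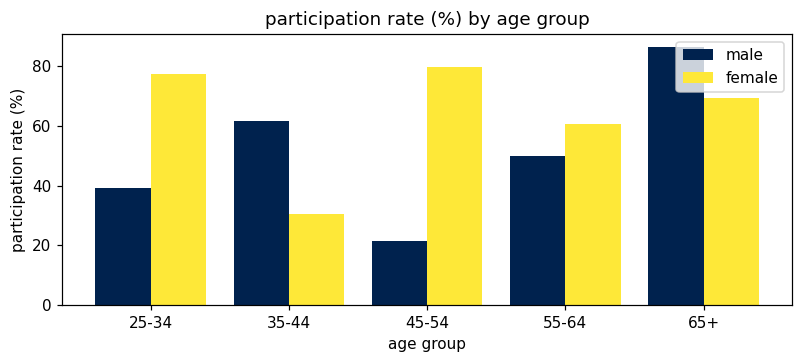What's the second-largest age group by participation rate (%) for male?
35-44

Top 3 for male: 65+ ≈ 90, 35-44 ≈ 60, 55-64 ≈ 50.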